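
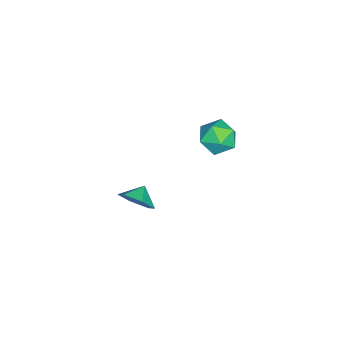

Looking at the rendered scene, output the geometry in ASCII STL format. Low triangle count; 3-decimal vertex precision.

solid 
facet normal 0.419 0.843 0.338
outer loop
vertex 2.463 4.597 3.368
vertex 2.064 4.395 4.366
vertex 3.051 4.017 4.085
endloop
endfacet
facet normal 0.800 0.566 -0.198
outer loop
vertex 2.463 4.597 3.368
vertex 3.051 4.017 4.085
vertex 3.009 3.71 3.036
endloop
endfacet
facet normal 0.375 0.518 -0.769
outer loop
vertex 2.463 4.597 3.368
vertex 3.009 3.71 3.036
vertex 1.997 3.897 2.669
endloop
endfacet
facet normal -0.269 0.764 -0.586
outer loop
vertex 2.463 4.597 3.368
vertex 1.997 3.897 2.669
vertex 1.412 4.321 3.491
endloop
endfacet
facet normal -0.242 0.965 0.099
outer loop
vertex 2.463 4.597 3.368
vertex 1.412 4.321 3.491
vertex 2.064 4.395 4.366
endloop
endfacet
facet normal 0.996 -0.094 -0.012
outer loop
vertex 3.009 3.71 3.036
vertex 3.051 4.017 4.085
vertex 2.948 2.959 3.829
endloop
endfacet
facet normal 0.379 0.353 0.856
outer loop
vertex 3.051 4.017 4.085
vertex 2.064 4.395 4.366
vertex 2.363 3.383 4.651
endloop
endfacet
facet normal -0.691 0.551 0.468
outer loop
vertex 2.064 4.395 4.366
vertex 1.412 4.321 3.491
vertex 1.351 3.57 4.284
endloop
endfacet
facet normal -0.735 0.226 -0.640
outer loop
vertex 1.412 4.321 3.491
vertex 1.997 3.897 2.669
vertex 1.309 3.263 3.235
endloop
endfacet
facet normal 0.307 -0.173 -0.936
outer loop
vertex 1.997 3.897 2.669
vertex 3.009 3.71 3.036
vertex 2.296 2.885 2.954
endloop
endfacet
facet normal 0.269 -0.764 0.586
outer loop
vertex 1.897 2.683 3.952
vertex 2.948 2.959 3.829
vertex 2.363 3.383 4.651
endloop
endfacet
facet normal -0.375 -0.518 0.769
outer loop
vertex 1.897 2.683 3.952
vertex 2.363 3.383 4.651
vertex 1.351 3.57 4.284
endloop
endfacet
facet normal -0.800 -0.566 0.198
outer loop
vertex 1.897 2.683 3.952
vertex 1.351 3.57 4.284
vertex 1.309 3.263 3.235
endloop
endfacet
facet normal -0.419 -0.843 -0.338
outer loop
vertex 1.897 2.683 3.952
vertex 1.309 3.263 3.235
vertex 2.296 2.885 2.954
endloop
endfacet
facet normal 0.242 -0.965 -0.099
outer loop
vertex 1.897 2.683 3.952
vertex 2.296 2.885 2.954
vertex 2.948 2.959 3.829
endloop
endfacet
facet normal 0.735 -0.226 0.640
outer loop
vertex 2.363 3.383 4.651
vertex 2.948 2.959 3.829
vertex 3.051 4.017 4.085
endloop
endfacet
facet normal -0.307 0.173 0.936
outer loop
vertex 1.351 3.57 4.284
vertex 2.363 3.383 4.651
vertex 2.064 4.395 4.366
endloop
endfacet
facet normal -0.996 0.094 0.012
outer loop
vertex 1.309 3.263 3.235
vertex 1.351 3.57 4.284
vertex 1.412 4.321 3.491
endloop
endfacet
facet normal -0.379 -0.353 -0.856
outer loop
vertex 2.296 2.885 2.954
vertex 1.309 3.263 3.235
vertex 1.997 3.897 2.669
endloop
endfacet
facet normal 0.691 -0.551 -0.468
outer loop
vertex 2.948 2.959 3.829
vertex 2.296 2.885 2.954
vertex 3.009 3.71 3.036
endloop
endfacet
facet normal 0.850 -0.177 -0.496
outer loop
vertex 3.126 0.039 -2.126
vertex 2.578 -0.492 -2.876
vertex 2.739 0.561 -2.976
endloop
endfacet
facet normal -0.283 0.755 0.592
outer loop
vertex 3.126 0.039 -2.126
vertex 2.739 0.561 -2.976
vertex 1.702 -0.308 -2.364
endloop
endfacet
facet normal 0.850 -0.177 -0.497
outer loop
vertex 2.739 0.561 -2.976
vertex 2.578 -0.492 -2.876
vertex 2.19 0.03 -3.726
endloop
endfacet
facet normal -0.659 0.751 -0.050
outer loop
vertex 2.739 0.561 -2.976
vertex 2.19 0.03 -3.726
vertex 1.702 -0.308 -2.364
endloop
endfacet
facet normal 0.850 -0.178 -0.497
outer loop
vertex 2.19 0.03 -3.726
vertex 2.578 -0.492 -2.876
vertex 2.029 -1.023 -3.625
endloop
endfacet
facet normal -0.944 0.115 -0.310
outer loop
vertex 2.19 0.03 -3.726
vertex 2.029 -1.023 -3.625
vertex 1.702 -0.308 -2.364
endloop
endfacet
facet normal 0.850 -0.178 -0.496
outer loop
vertex 2.029 -1.023 -3.625
vertex 2.578 -0.492 -2.876
vertex 2.416 -1.545 -2.775
endloop
endfacet
facet normal -0.853 -0.516 0.071
outer loop
vertex 2.029 -1.023 -3.625
vertex 2.416 -1.545 -2.775
vertex 1.702 -0.308 -2.364
endloop
endfacet
facet normal 0.850 -0.178 -0.496
outer loop
vertex 2.416 -1.545 -2.775
vertex 2.578 -0.492 -2.876
vertex 2.965 -1.013 -2.025
endloop
endfacet
facet normal -0.478 -0.513 0.713
outer loop
vertex 2.416 -1.545 -2.775
vertex 2.965 -1.013 -2.025
vertex 1.702 -0.308 -2.364
endloop
endfacet
facet normal 0.850 -0.178 -0.495
outer loop
vertex 2.965 -1.013 -2.025
vertex 2.578 -0.492 -2.876
vertex 3.126 0.039 -2.126
endloop
endfacet
facet normal -0.193 0.123 0.974
outer loop
vertex 2.965 -1.013 -2.025
vertex 3.126 0.039 -2.126
vertex 1.702 -0.308 -2.364
endloop
endfacet

endsolid


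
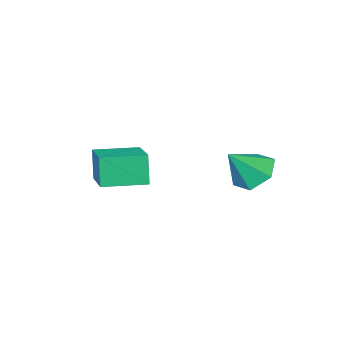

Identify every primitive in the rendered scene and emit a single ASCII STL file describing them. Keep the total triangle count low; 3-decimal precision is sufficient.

solid 
facet normal -0.863 0.505 -0.010
outer loop
vertex 1.398 -1.743 1.362
vertex 2.276 -0.234 1.874
vertex 1.578 -1.458 0.211
endloop
endfacet
facet normal -0.483 -0.830 -0.281
outer loop
vertex 2.924 -2.246 0.226
vertex 1.398 -1.743 1.362
vertex 1.578 -1.458 0.211
endloop
endfacet
facet normal -0.863 0.506 -0.010
outer loop
vertex 1.578 -1.458 0.211
vertex 2.276 -0.234 1.874
vertex 2.457 0.052 0.722
endloop
endfacet
facet normal 0.150 0.238 -0.960
outer loop
vertex 2.457 0.052 0.722
vertex 2.924 -2.246 0.226
vertex 1.578 -1.458 0.211
endloop
endfacet
facet normal -0.150 -0.238 0.960
outer loop
vertex 1.398 -1.743 1.362
vertex 3.622 -1.022 1.889
vertex 2.276 -0.234 1.874
endloop
endfacet
facet normal -0.483 -0.829 -0.282
outer loop
vertex 2.743 -2.532 1.378
vertex 1.398 -1.743 1.362
vertex 2.924 -2.246 0.226
endloop
endfacet
facet normal -0.151 -0.237 0.960
outer loop
vertex 2.743 -2.532 1.378
vertex 3.622 -1.022 1.889
vertex 1.398 -1.743 1.362
endloop
endfacet
facet normal 0.482 0.829 0.282
outer loop
vertex 2.276 -0.234 1.874
vertex 3.622 -1.022 1.889
vertex 2.457 0.052 0.722
endloop
endfacet
facet normal 0.151 0.238 -0.960
outer loop
vertex 3.802 -0.737 0.738
vertex 2.924 -2.246 0.226
vertex 2.457 0.052 0.722
endloop
endfacet
facet normal 0.483 0.829 0.281
outer loop
vertex 2.457 0.052 0.722
vertex 3.622 -1.022 1.889
vertex 3.802 -0.737 0.738
endloop
endfacet
facet normal 0.863 -0.505 0.010
outer loop
vertex 3.802 -0.737 0.738
vertex 2.743 -2.532 1.378
vertex 2.924 -2.246 0.226
endloop
endfacet
facet normal 0.863 -0.506 0.010
outer loop
vertex 3.622 -1.022 1.889
vertex 2.743 -2.532 1.378
vertex 3.802 -0.737 0.738
endloop
endfacet
facet normal -0.667 0.146 -0.731
outer loop
vertex -0.394 1.638 0.121
vertex -0.987 1.164 0.568
vertex -0.934 2.034 0.693
endloop
endfacet
facet normal 0.687 0.709 0.158
outer loop
vertex -0.394 1.638 0.121
vertex -0.934 2.034 0.693
vertex -0.033 0.956 1.612
endloop
endfacet
facet normal -0.667 0.146 -0.731
outer loop
vertex -0.934 2.034 0.693
vertex -0.987 1.164 0.568
vertex -1.526 1.56 1.139
endloop
endfacet
facet normal 0.032 0.664 0.747
outer loop
vertex -0.934 2.034 0.693
vertex -1.526 1.56 1.139
vertex -0.033 0.956 1.612
endloop
endfacet
facet normal -0.667 0.146 -0.731
outer loop
vertex -1.526 1.56 1.139
vertex -0.987 1.164 0.568
vertex -1.579 0.691 1.014
endloop
endfacet
facet normal -0.341 -0.113 0.933
outer loop
vertex -1.526 1.56 1.139
vertex -1.579 0.691 1.014
vertex -0.033 0.956 1.612
endloop
endfacet
facet normal -0.667 0.147 -0.730
outer loop
vertex -1.579 0.691 1.014
vertex -0.987 1.164 0.568
vertex -1.04 0.295 0.442
endloop
endfacet
facet normal -0.060 -0.846 0.530
outer loop
vertex -1.579 0.691 1.014
vertex -1.04 0.295 0.442
vertex -0.033 0.956 1.612
endloop
endfacet
facet normal -0.667 0.147 -0.730
outer loop
vertex -1.04 0.295 0.442
vertex -0.987 1.164 0.568
vertex -0.448 0.768 -0.004
endloop
endfacet
facet normal 0.595 -0.801 -0.060
outer loop
vertex -1.04 0.295 0.442
vertex -0.448 0.768 -0.004
vertex -0.033 0.956 1.612
endloop
endfacet
facet normal -0.667 0.146 -0.730
outer loop
vertex -0.448 0.768 -0.004
vertex -0.987 1.164 0.568
vertex -0.394 1.638 0.121
endloop
endfacet
facet normal 0.969 -0.025 -0.246
outer loop
vertex -0.448 0.768 -0.004
vertex -0.394 1.638 0.121
vertex -0.033 0.956 1.612
endloop
endfacet

endsolid


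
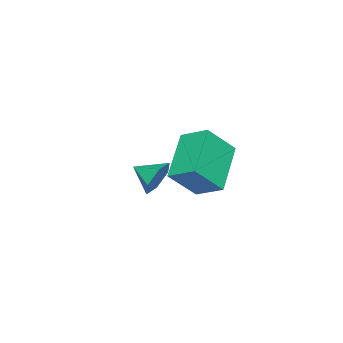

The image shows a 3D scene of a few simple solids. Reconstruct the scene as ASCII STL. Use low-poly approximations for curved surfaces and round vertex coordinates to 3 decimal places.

solid 
facet normal -0.835 -0.231 0.499
outer loop
vertex 2.968 2.212 1.401
vertex 3.008 3.3 1.972
vertex 2.101 2.849 0.245
endloop
endfacet
facet normal -0.032 -0.885 -0.464
outer loop
vertex 3.872 3.34 -0.812
vertex 2.968 2.212 1.401
vertex 2.101 2.849 0.245
endloop
endfacet
facet normal -0.835 -0.231 0.499
outer loop
vertex 2.101 2.849 0.245
vertex 3.008 3.3 1.972
vertex 2.141 3.938 0.816
endloop
endfacet
facet normal -0.549 0.404 -0.732
outer loop
vertex 2.141 3.938 0.816
vertex 3.872 3.34 -0.812
vertex 2.101 2.849 0.245
endloop
endfacet
facet normal 0.549 -0.404 0.732
outer loop
vertex 2.968 2.212 1.401
vertex 4.779 3.791 0.915
vertex 3.008 3.3 1.972
endloop
endfacet
facet normal -0.032 -0.885 -0.464
outer loop
vertex 4.739 2.702 0.344
vertex 2.968 2.212 1.401
vertex 3.872 3.34 -0.812
endloop
endfacet
facet normal 0.549 -0.404 0.732
outer loop
vertex 4.739 2.702 0.344
vertex 4.779 3.791 0.915
vertex 2.968 2.212 1.401
endloop
endfacet
facet normal 0.032 0.885 0.465
outer loop
vertex 3.008 3.3 1.972
vertex 4.779 3.791 0.915
vertex 2.141 3.938 0.816
endloop
endfacet
facet normal -0.549 0.404 -0.732
outer loop
vertex 3.912 4.428 -0.241
vertex 3.872 3.34 -0.812
vertex 2.141 3.938 0.816
endloop
endfacet
facet normal 0.032 0.885 0.464
outer loop
vertex 2.141 3.938 0.816
vertex 4.779 3.791 0.915
vertex 3.912 4.428 -0.241
endloop
endfacet
facet normal 0.835 0.231 -0.499
outer loop
vertex 3.912 4.428 -0.241
vertex 4.739 2.702 0.344
vertex 3.872 3.34 -0.812
endloop
endfacet
facet normal 0.835 0.231 -0.499
outer loop
vertex 4.779 3.791 0.915
vertex 4.739 2.702 0.344
vertex 3.912 4.428 -0.241
endloop
endfacet
facet normal -0.035 0.946 -0.321
outer loop
vertex 0.402 -0.75 -3.792
vertex -0.11 -0.545 -3.131
vertex 0.744 -0.485 -3.048
endloop
endfacet
facet normal 0.785 -0.602 -0.147
outer loop
vertex 0.402 -0.75 -3.792
vertex 0.744 -0.485 -3.048
vertex -0.07 -1.615 -2.769
endloop
endfacet
facet normal -0.035 0.946 -0.321
outer loop
vertex 0.744 -0.485 -3.048
vertex -0.11 -0.545 -3.131
vertex 0.232 -0.28 -2.388
endloop
endfacet
facet normal 0.690 -0.339 0.640
outer loop
vertex 0.744 -0.485 -3.048
vertex 0.232 -0.28 -2.388
vertex -0.07 -1.615 -2.769
endloop
endfacet
facet normal -0.035 0.946 -0.321
outer loop
vertex 0.232 -0.28 -2.388
vertex -0.11 -0.545 -3.131
vertex -0.622 -0.34 -2.471
endloop
endfacet
facet normal -0.076 -0.258 0.963
outer loop
vertex 0.232 -0.28 -2.388
vertex -0.622 -0.34 -2.471
vertex -0.07 -1.615 -2.769
endloop
endfacet
facet normal -0.035 0.946 -0.321
outer loop
vertex -0.622 -0.34 -2.471
vertex -0.11 -0.545 -3.131
vertex -0.964 -0.605 -3.215
endloop
endfacet
facet normal -0.746 -0.440 0.500
outer loop
vertex -0.622 -0.34 -2.471
vertex -0.964 -0.605 -3.215
vertex -0.07 -1.615 -2.769
endloop
endfacet
facet normal -0.035 0.946 -0.321
outer loop
vertex -0.964 -0.605 -3.215
vertex -0.11 -0.545 -3.131
vertex -0.452 -0.81 -3.875
endloop
endfacet
facet normal -0.651 -0.703 -0.287
outer loop
vertex -0.964 -0.605 -3.215
vertex -0.452 -0.81 -3.875
vertex -0.07 -1.615 -2.769
endloop
endfacet
facet normal -0.035 0.946 -0.321
outer loop
vertex -0.452 -0.81 -3.875
vertex -0.11 -0.545 -3.131
vertex 0.402 -0.75 -3.792
endloop
endfacet
facet normal 0.114 -0.784 -0.610
outer loop
vertex -0.452 -0.81 -3.875
vertex 0.402 -0.75 -3.792
vertex -0.07 -1.615 -2.769
endloop
endfacet

endsolid


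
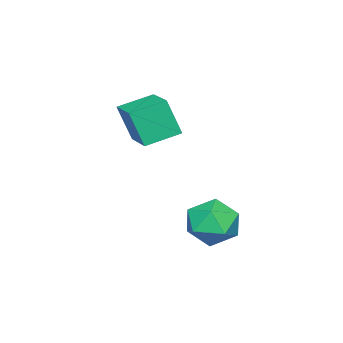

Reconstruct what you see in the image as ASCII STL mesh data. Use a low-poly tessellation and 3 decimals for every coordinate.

solid 
facet normal -0.863 -0.290 0.413
outer loop
vertex -2.991 0.827 -1.776
vertex -2.582 -0.344 -1.742
vertex -2.376 0.412 -0.781
endloop
endfacet
facet normal -0.707 0.382 0.596
outer loop
vertex -2.991 0.827 -1.776
vertex -2.376 0.412 -0.781
vertex -2.141 1.545 -1.228
endloop
endfacet
facet normal -0.644 0.765 -0.003
outer loop
vertex -2.991 0.827 -1.776
vertex -2.141 1.545 -1.228
vertex -2.201 1.489 -2.466
endloop
endfacet
facet normal -0.763 0.330 -0.557
outer loop
vertex -2.991 0.827 -1.776
vertex -2.201 1.489 -2.466
vertex -2.474 0.321 -2.784
endloop
endfacet
facet normal -0.898 -0.322 -0.299
outer loop
vertex -2.991 0.827 -1.776
vertex -2.474 0.321 -2.784
vertex -2.582 -0.344 -1.742
endloop
endfacet
facet normal -0.073 0.379 0.923
outer loop
vertex -2.141 1.545 -1.228
vertex -2.376 0.412 -0.781
vertex -1.206 0.819 -0.856
endloop
endfacet
facet normal -0.326 -0.708 0.627
outer loop
vertex -2.376 0.412 -0.781
vertex -2.582 -0.344 -1.742
vertex -1.479 -0.349 -1.174
endloop
endfacet
facet normal -0.382 -0.761 -0.525
outer loop
vertex -2.582 -0.344 -1.742
vertex -2.474 0.321 -2.784
vertex -1.539 -0.405 -2.412
endloop
endfacet
facet normal -0.163 0.294 -0.942
outer loop
vertex -2.474 0.321 -2.784
vertex -2.201 1.489 -2.466
vertex -1.304 0.728 -2.859
endloop
endfacet
facet normal 0.028 0.999 -0.047
outer loop
vertex -2.201 1.489 -2.466
vertex -2.141 1.545 -1.228
vertex -1.098 1.484 -1.898
endloop
endfacet
facet normal 0.763 -0.330 0.557
outer loop
vertex -0.689 0.313 -1.864
vertex -1.206 0.819 -0.856
vertex -1.479 -0.349 -1.174
endloop
endfacet
facet normal 0.644 -0.765 0.003
outer loop
vertex -0.689 0.313 -1.864
vertex -1.479 -0.349 -1.174
vertex -1.539 -0.405 -2.412
endloop
endfacet
facet normal 0.707 -0.382 -0.596
outer loop
vertex -0.689 0.313 -1.864
vertex -1.539 -0.405 -2.412
vertex -1.304 0.728 -2.859
endloop
endfacet
facet normal 0.863 0.290 -0.413
outer loop
vertex -0.689 0.313 -1.864
vertex -1.304 0.728 -2.859
vertex -1.098 1.484 -1.898
endloop
endfacet
facet normal 0.898 0.322 0.299
outer loop
vertex -0.689 0.313 -1.864
vertex -1.098 1.484 -1.898
vertex -1.206 0.819 -0.856
endloop
endfacet
facet normal 0.163 -0.294 0.942
outer loop
vertex -1.479 -0.349 -1.174
vertex -1.206 0.819 -0.856
vertex -2.376 0.412 -0.781
endloop
endfacet
facet normal -0.028 -0.999 0.047
outer loop
vertex -1.539 -0.405 -2.412
vertex -1.479 -0.349 -1.174
vertex -2.582 -0.344 -1.742
endloop
endfacet
facet normal 0.073 -0.379 -0.923
outer loop
vertex -1.304 0.728 -2.859
vertex -1.539 -0.405 -2.412
vertex -2.474 0.321 -2.784
endloop
endfacet
facet normal 0.326 0.708 -0.627
outer loop
vertex -1.098 1.484 -1.898
vertex -1.304 0.728 -2.859
vertex -2.201 1.489 -2.466
endloop
endfacet
facet normal 0.382 0.761 0.525
outer loop
vertex -1.206 0.819 -0.856
vertex -1.098 1.484 -1.898
vertex -2.141 1.545 -1.228
endloop
endfacet
facet normal -0.734 0.616 0.287
outer loop
vertex -4.379 -3.511 3.427
vertex -3.166 -2.224 3.764
vertex -4.544 -2.899 1.689
endloop
endfacet
facet normal -0.674 -0.715 -0.188
outer loop
vertex -3.334 -3.916 1.216
vertex -4.379 -3.511 3.427
vertex -4.544 -2.899 1.689
endloop
endfacet
facet normal -0.734 0.616 0.287
outer loop
vertex -4.544 -2.899 1.689
vertex -3.166 -2.224 3.764
vertex -3.331 -1.612 2.026
endloop
endfacet
facet normal -0.090 0.330 -0.940
outer loop
vertex -3.331 -1.612 2.026
vertex -3.334 -3.916 1.216
vertex -4.544 -2.899 1.689
endloop
endfacet
facet normal 0.090 -0.330 0.940
outer loop
vertex -4.379 -3.511 3.427
vertex -1.956 -3.241 3.291
vertex -3.166 -2.224 3.764
endloop
endfacet
facet normal -0.674 -0.715 -0.188
outer loop
vertex -3.169 -4.528 2.954
vertex -4.379 -3.511 3.427
vertex -3.334 -3.916 1.216
endloop
endfacet
facet normal 0.090 -0.330 0.940
outer loop
vertex -3.169 -4.528 2.954
vertex -1.956 -3.241 3.291
vertex -4.379 -3.511 3.427
endloop
endfacet
facet normal 0.674 0.715 0.188
outer loop
vertex -3.166 -2.224 3.764
vertex -1.956 -3.241 3.291
vertex -3.331 -1.612 2.026
endloop
endfacet
facet normal -0.090 0.330 -0.940
outer loop
vertex -2.121 -2.629 1.553
vertex -3.334 -3.916 1.216
vertex -3.331 -1.612 2.026
endloop
endfacet
facet normal 0.674 0.715 0.188
outer loop
vertex -3.331 -1.612 2.026
vertex -1.956 -3.241 3.291
vertex -2.121 -2.629 1.553
endloop
endfacet
facet normal 0.734 -0.616 -0.287
outer loop
vertex -2.121 -2.629 1.553
vertex -3.169 -4.528 2.954
vertex -3.334 -3.916 1.216
endloop
endfacet
facet normal 0.734 -0.616 -0.287
outer loop
vertex -1.956 -3.241 3.291
vertex -3.169 -4.528 2.954
vertex -2.121 -2.629 1.553
endloop
endfacet

endsolid


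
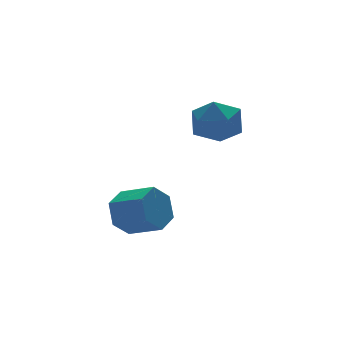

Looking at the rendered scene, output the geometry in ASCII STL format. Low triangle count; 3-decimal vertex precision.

solid 
facet normal 0.452 0.150 0.879
outer loop
vertex -0.659 -2.9 4.36
vertex -1.112 -3.414 4.681
vertex -0.452 -3.628 4.378
endloop
endfacet
facet normal 0.903 0.265 0.337
outer loop
vertex -0.659 -2.9 4.36
vertex -0.452 -3.628 4.378
vertex -0.339 -3.217 3.752
endloop
endfacet
facet normal 0.625 0.777 -0.076
outer loop
vertex -0.659 -2.9 4.36
vertex -0.339 -3.217 3.752
vertex -0.929 -2.75 3.668
endloop
endfacet
facet normal 0.003 0.978 0.211
outer loop
vertex -0.659 -2.9 4.36
vertex -0.929 -2.75 3.668
vertex -1.407 -2.872 4.242
endloop
endfacet
facet normal -0.104 0.591 0.800
outer loop
vertex -0.659 -2.9 4.36
vertex -1.407 -2.872 4.242
vertex -1.112 -3.414 4.681
endloop
endfacet
facet normal 0.942 -0.333 -0.048
outer loop
vertex -0.339 -3.217 3.752
vertex -0.452 -3.628 4.378
vertex -0.593 -3.928 3.698
endloop
endfacet
facet normal 0.212 -0.519 0.828
outer loop
vertex -0.452 -3.628 4.378
vertex -1.112 -3.414 4.681
vertex -1.071 -4.05 4.272
endloop
endfacet
facet normal -0.688 0.193 0.700
outer loop
vertex -1.112 -3.414 4.681
vertex -1.407 -2.872 4.242
vertex -1.661 -3.583 4.188
endloop
endfacet
facet normal -0.515 0.819 -0.255
outer loop
vertex -1.407 -2.872 4.242
vertex -0.929 -2.75 3.668
vertex -1.548 -3.172 3.562
endloop
endfacet
facet normal 0.492 0.493 -0.717
outer loop
vertex -0.929 -2.75 3.668
vertex -0.339 -3.217 3.752
vertex -0.888 -3.386 3.259
endloop
endfacet
facet normal -0.003 -0.978 -0.211
outer loop
vertex -1.341 -3.9 3.58
vertex -0.593 -3.928 3.698
vertex -1.071 -4.05 4.272
endloop
endfacet
facet normal -0.625 -0.777 0.076
outer loop
vertex -1.341 -3.9 3.58
vertex -1.071 -4.05 4.272
vertex -1.661 -3.583 4.188
endloop
endfacet
facet normal -0.903 -0.265 -0.337
outer loop
vertex -1.341 -3.9 3.58
vertex -1.661 -3.583 4.188
vertex -1.548 -3.172 3.562
endloop
endfacet
facet normal -0.452 -0.150 -0.879
outer loop
vertex -1.341 -3.9 3.58
vertex -1.548 -3.172 3.562
vertex -0.888 -3.386 3.259
endloop
endfacet
facet normal 0.104 -0.591 -0.800
outer loop
vertex -1.341 -3.9 3.58
vertex -0.888 -3.386 3.259
vertex -0.593 -3.928 3.698
endloop
endfacet
facet normal 0.515 -0.819 0.255
outer loop
vertex -1.071 -4.05 4.272
vertex -0.593 -3.928 3.698
vertex -0.452 -3.628 4.378
endloop
endfacet
facet normal -0.492 -0.493 0.717
outer loop
vertex -1.661 -3.583 4.188
vertex -1.071 -4.05 4.272
vertex -1.112 -3.414 4.681
endloop
endfacet
facet normal -0.942 0.333 0.048
outer loop
vertex -1.548 -3.172 3.562
vertex -1.661 -3.583 4.188
vertex -1.407 -2.872 4.242
endloop
endfacet
facet normal -0.212 0.519 -0.828
outer loop
vertex -0.888 -3.386 3.259
vertex -1.548 -3.172 3.562
vertex -0.929 -2.75 3.668
endloop
endfacet
facet normal 0.688 -0.193 -0.700
outer loop
vertex -0.593 -3.928 3.698
vertex -0.888 -3.386 3.259
vertex -0.339 -3.217 3.752
endloop
endfacet
facet normal -0.472 0.800 -0.369
outer loop
vertex -2.864 -2.831 0.653
vertex -3.351 -2.902 1.122
vertex -2.805 -2.519 1.254
endloop
endfacet
facet normal 0.877 0.386 -0.286
outer loop
vertex -2.864 -2.831 0.653
vertex -2.805 -2.519 1.254
vertex -2.382 -3.647 1.029
endloop
endfacet
facet normal 0.877 0.386 -0.286
outer loop
vertex -2.382 -3.647 1.029
vertex -2.805 -2.519 1.254
vertex -2.323 -3.335 1.63
endloop
endfacet
facet normal 0.472 -0.800 0.369
outer loop
vertex -2.382 -3.647 1.029
vertex -2.323 -3.335 1.63
vertex -2.869 -3.718 1.498
endloop
endfacet
facet normal -0.472 0.800 -0.369
outer loop
vertex -2.805 -2.519 1.254
vertex -3.351 -2.902 1.122
vertex -3.292 -2.59 1.723
endloop
endfacet
facet normal 0.514 0.590 0.623
outer loop
vertex -2.805 -2.519 1.254
vertex -3.292 -2.59 1.723
vertex -2.323 -3.335 1.63
endloop
endfacet
facet normal 0.514 0.590 0.623
outer loop
vertex -2.323 -3.335 1.63
vertex -3.292 -2.59 1.723
vertex -2.81 -3.406 2.099
endloop
endfacet
facet normal 0.472 -0.800 0.369
outer loop
vertex -2.323 -3.335 1.63
vertex -2.81 -3.406 2.099
vertex -2.869 -3.718 1.498
endloop
endfacet
facet normal -0.472 0.800 -0.369
outer loop
vertex -3.292 -2.59 1.723
vertex -3.351 -2.902 1.122
vertex -3.838 -2.973 1.591
endloop
endfacet
facet normal -0.363 0.204 0.909
outer loop
vertex -3.292 -2.59 1.723
vertex -3.838 -2.973 1.591
vertex -2.81 -3.406 2.099
endloop
endfacet
facet normal -0.363 0.204 0.909
outer loop
vertex -2.81 -3.406 2.099
vertex -3.838 -2.973 1.591
vertex -3.356 -3.789 1.967
endloop
endfacet
facet normal 0.472 -0.800 0.369
outer loop
vertex -2.81 -3.406 2.099
vertex -3.356 -3.789 1.967
vertex -2.869 -3.718 1.498
endloop
endfacet
facet normal -0.472 0.800 -0.369
outer loop
vertex -3.838 -2.973 1.591
vertex -3.351 -2.902 1.122
vertex -3.897 -3.285 0.99
endloop
endfacet
facet normal -0.877 -0.386 0.286
outer loop
vertex -3.838 -2.973 1.591
vertex -3.897 -3.285 0.99
vertex -3.356 -3.789 1.967
endloop
endfacet
facet normal -0.877 -0.386 0.286
outer loop
vertex -3.356 -3.789 1.967
vertex -3.897 -3.285 0.99
vertex -3.415 -4.101 1.366
endloop
endfacet
facet normal 0.472 -0.800 0.369
outer loop
vertex -3.356 -3.789 1.967
vertex -3.415 -4.101 1.366
vertex -2.869 -3.718 1.498
endloop
endfacet
facet normal -0.472 0.800 -0.369
outer loop
vertex -3.897 -3.285 0.99
vertex -3.351 -2.902 1.122
vertex -3.41 -3.214 0.521
endloop
endfacet
facet normal -0.514 -0.590 -0.623
outer loop
vertex -3.897 -3.285 0.99
vertex -3.41 -3.214 0.521
vertex -3.415 -4.101 1.366
endloop
endfacet
facet normal -0.514 -0.590 -0.623
outer loop
vertex -3.415 -4.101 1.366
vertex -3.41 -3.214 0.521
vertex -2.928 -4.03 0.897
endloop
endfacet
facet normal 0.472 -0.800 0.369
outer loop
vertex -3.415 -4.101 1.366
vertex -2.928 -4.03 0.897
vertex -2.869 -3.718 1.498
endloop
endfacet
facet normal -0.472 0.800 -0.369
outer loop
vertex -3.41 -3.214 0.521
vertex -3.351 -2.902 1.122
vertex -2.864 -2.831 0.653
endloop
endfacet
facet normal 0.363 -0.204 -0.909
outer loop
vertex -3.41 -3.214 0.521
vertex -2.864 -2.831 0.653
vertex -2.928 -4.03 0.897
endloop
endfacet
facet normal 0.363 -0.204 -0.909
outer loop
vertex -2.928 -4.03 0.897
vertex -2.864 -2.831 0.653
vertex -2.382 -3.647 1.029
endloop
endfacet
facet normal 0.472 -0.800 0.369
outer loop
vertex -2.928 -4.03 0.897
vertex -2.382 -3.647 1.029
vertex -2.869 -3.718 1.498
endloop
endfacet

endsolid


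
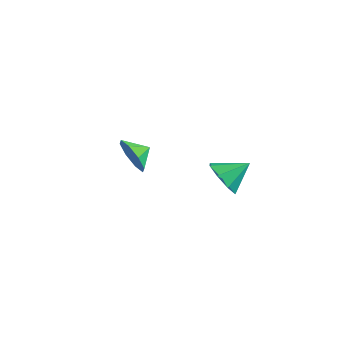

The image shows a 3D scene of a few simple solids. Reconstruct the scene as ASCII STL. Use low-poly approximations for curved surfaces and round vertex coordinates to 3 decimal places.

solid 
facet normal -0.327 -0.893 -0.310
outer loop
vertex -2.132 0.023 -5.045
vertex -2.723 -0.076 -4.135
vertex -2.901 0.334 -5.129
endloop
endfacet
facet normal 0.377 0.812 -0.446
outer loop
vertex -2.132 0.023 -5.045
vertex -2.901 0.334 -5.129
vertex -2.397 0.816 -3.825
endloop
endfacet
facet normal -0.326 -0.893 -0.310
outer loop
vertex -2.901 0.334 -5.129
vertex -2.723 -0.076 -4.135
vertex -3.567 0.404 -4.631
endloop
endfacet
facet normal -0.126 0.945 -0.301
outer loop
vertex -2.901 0.334 -5.129
vertex -3.567 0.404 -4.631
vertex -2.397 0.816 -3.825
endloop
endfacet
facet normal -0.326 -0.893 -0.310
outer loop
vertex -3.567 0.404 -4.631
vertex -2.723 -0.076 -4.135
vertex -3.738 0.193 -3.842
endloop
endfacet
facet normal -0.418 0.896 0.149
outer loop
vertex -3.567 0.404 -4.631
vertex -3.738 0.193 -3.842
vertex -2.397 0.816 -3.825
endloop
endfacet
facet normal -0.326 -0.893 -0.310
outer loop
vertex -3.738 0.193 -3.842
vertex -2.723 -0.076 -4.135
vertex -3.315 -0.176 -3.225
endloop
endfacet
facet normal -0.330 0.693 0.641
outer loop
vertex -3.738 0.193 -3.842
vertex -3.315 -0.176 -3.225
vertex -2.397 0.816 -3.825
endloop
endfacet
facet normal -0.327 -0.893 -0.311
outer loop
vertex -3.315 -0.176 -3.225
vertex -2.723 -0.076 -4.135
vertex -2.545 -0.487 -3.141
endloop
endfacet
facet normal 0.087 0.455 0.886
outer loop
vertex -3.315 -0.176 -3.225
vertex -2.545 -0.487 -3.141
vertex -2.397 0.816 -3.825
endloop
endfacet
facet normal -0.327 -0.893 -0.311
outer loop
vertex -2.545 -0.487 -3.141
vertex -2.723 -0.076 -4.135
vertex -1.88 -0.557 -3.64
endloop
endfacet
facet normal 0.590 0.322 0.741
outer loop
vertex -2.545 -0.487 -3.141
vertex -1.88 -0.557 -3.64
vertex -2.397 0.816 -3.825
endloop
endfacet
facet normal -0.327 -0.893 -0.310
outer loop
vertex -1.88 -0.557 -3.64
vertex -2.723 -0.076 -4.135
vertex -1.709 -0.346 -4.428
endloop
endfacet
facet normal 0.882 0.371 0.291
outer loop
vertex -1.88 -0.557 -3.64
vertex -1.709 -0.346 -4.428
vertex -2.397 0.816 -3.825
endloop
endfacet
facet normal -0.327 -0.893 -0.310
outer loop
vertex -1.709 -0.346 -4.428
vertex -2.723 -0.076 -4.135
vertex -2.132 0.023 -5.045
endloop
endfacet
facet normal 0.794 0.574 -0.201
outer loop
vertex -1.709 -0.346 -4.428
vertex -2.132 0.023 -5.045
vertex -2.397 0.816 -3.825
endloop
endfacet
facet normal -0.471 -0.694 -0.544
outer loop
vertex 3.464 -0.019 -3.793
vertex 3.046 -0.421 -2.918
vertex 2.757 0.316 -3.608
endloop
endfacet
facet normal 0.312 0.870 -0.383
outer loop
vertex 3.464 -0.019 -3.793
vertex 2.757 0.316 -3.608
vertex 3.754 0.621 -2.102
endloop
endfacet
facet normal -0.473 -0.694 -0.543
outer loop
vertex 2.757 0.316 -3.608
vertex 3.046 -0.421 -2.918
vertex 2.22 0.22 -3.018
endloop
endfacet
facet normal -0.226 0.973 -0.047
outer loop
vertex 2.757 0.316 -3.608
vertex 2.22 0.22 -3.018
vertex 3.754 0.621 -2.102
endloop
endfacet
facet normal -0.472 -0.694 -0.544
outer loop
vertex 2.22 0.22 -3.018
vertex 3.046 -0.421 -2.918
vertex 2.167 -0.252 -2.37
endloop
endfacet
facet normal -0.482 0.726 0.490
outer loop
vertex 2.22 0.22 -3.018
vertex 2.167 -0.252 -2.37
vertex 3.754 0.621 -2.102
endloop
endfacet
facet normal -0.472 -0.694 -0.543
outer loop
vertex 2.167 -0.252 -2.37
vertex 3.046 -0.421 -2.918
vertex 2.628 -0.822 -2.042
endloop
endfacet
facet normal -0.306 0.277 0.911
outer loop
vertex 2.167 -0.252 -2.37
vertex 2.628 -0.822 -2.042
vertex 3.754 0.621 -2.102
endloop
endfacet
facet normal -0.472 -0.694 -0.543
outer loop
vertex 2.628 -0.822 -2.042
vertex 3.046 -0.421 -2.918
vertex 3.335 -1.157 -2.228
endloop
endfacet
facet normal 0.201 -0.116 0.973
outer loop
vertex 2.628 -0.822 -2.042
vertex 3.335 -1.157 -2.228
vertex 3.754 0.621 -2.102
endloop
endfacet
facet normal -0.472 -0.695 -0.543
outer loop
vertex 3.335 -1.157 -2.228
vertex 3.046 -0.421 -2.918
vertex 3.872 -1.061 -2.817
endloop
endfacet
facet normal 0.739 -0.219 0.638
outer loop
vertex 3.335 -1.157 -2.228
vertex 3.872 -1.061 -2.817
vertex 3.754 0.621 -2.102
endloop
endfacet
facet normal -0.471 -0.694 -0.544
outer loop
vertex 3.872 -1.061 -2.817
vertex 3.046 -0.421 -2.918
vertex 3.926 -0.589 -3.466
endloop
endfacet
facet normal 0.994 0.026 0.102
outer loop
vertex 3.872 -1.061 -2.817
vertex 3.926 -0.589 -3.466
vertex 3.754 0.621 -2.102
endloop
endfacet
facet normal -0.471 -0.694 -0.544
outer loop
vertex 3.926 -0.589 -3.466
vertex 3.046 -0.421 -2.918
vertex 3.464 -0.019 -3.793
endloop
endfacet
facet normal 0.817 0.478 -0.321
outer loop
vertex 3.926 -0.589 -3.466
vertex 3.464 -0.019 -3.793
vertex 3.754 0.621 -2.102
endloop
endfacet

endsolid


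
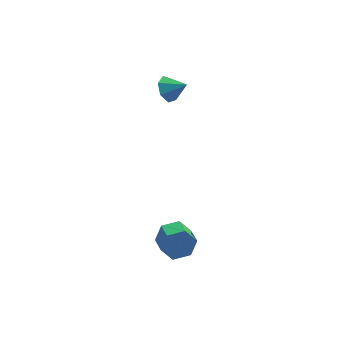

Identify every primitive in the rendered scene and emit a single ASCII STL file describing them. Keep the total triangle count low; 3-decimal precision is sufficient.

solid 
facet normal -0.789 0.242 -0.565
outer loop
vertex 0.727 2.605 2.667
vertex 0.34 2.817 3.298
vertex 0.795 3.245 2.846
endloop
endfacet
facet normal 0.928 0.006 -0.373
outer loop
vertex 0.727 2.605 2.667
vertex 0.795 3.245 2.846
vertex 1.24 2.543 3.942
endloop
endfacet
facet normal -0.789 0.242 -0.565
outer loop
vertex 0.795 3.245 2.846
vertex 0.34 2.817 3.298
vertex 0.52 3.563 3.366
endloop
endfacet
facet normal 0.800 0.597 0.058
outer loop
vertex 0.795 3.245 2.846
vertex 0.52 3.563 3.366
vertex 1.24 2.543 3.942
endloop
endfacet
facet normal -0.789 0.242 -0.565
outer loop
vertex 0.52 3.563 3.366
vertex 0.34 2.817 3.298
vertex 0.11 3.32 3.834
endloop
endfacet
facet normal 0.379 0.643 0.666
outer loop
vertex 0.52 3.563 3.366
vertex 0.11 3.32 3.834
vertex 1.24 2.543 3.942
endloop
endfacet
facet normal -0.788 0.242 -0.566
outer loop
vertex 0.11 3.32 3.834
vertex 0.34 2.817 3.298
vertex -0.127 2.698 3.898
endloop
endfacet
facet normal -0.020 0.110 0.994
outer loop
vertex 0.11 3.32 3.834
vertex -0.127 2.698 3.898
vertex 1.24 2.543 3.942
endloop
endfacet
facet normal -0.789 0.240 -0.566
outer loop
vertex -0.127 2.698 3.898
vertex 0.34 2.817 3.298
vertex -0.011 2.166 3.511
endloop
endfacet
facet normal -0.094 -0.599 0.795
outer loop
vertex -0.127 2.698 3.898
vertex -0.011 2.166 3.511
vertex 1.24 2.543 3.942
endloop
endfacet
facet normal -0.789 0.241 -0.565
outer loop
vertex -0.011 2.166 3.511
vertex 0.34 2.817 3.298
vertex 0.369 2.125 2.963
endloop
endfacet
facet normal 0.212 -0.953 0.218
outer loop
vertex -0.011 2.166 3.511
vertex 0.369 2.125 2.963
vertex 1.24 2.543 3.942
endloop
endfacet
facet normal -0.789 0.240 -0.565
outer loop
vertex 0.369 2.125 2.963
vertex 0.34 2.817 3.298
vertex 0.727 2.605 2.667
endloop
endfacet
facet normal 0.666 -0.682 -0.301
outer loop
vertex 0.369 2.125 2.963
vertex 0.727 2.605 2.667
vertex 1.24 2.543 3.942
endloop
endfacet
facet normal -0.248 0.908 -0.339
outer loop
vertex 0.885 -1.758 -2.467
vertex 0.594 -2.121 -3.226
vertex 0.037 -2.017 -2.54
endloop
endfacet
facet normal -0.173 0.302 0.938
outer loop
vertex 0.885 -1.758 -2.467
vertex 0.037 -2.017 -2.54
vertex 1.158 -2.757 -2.095
endloop
endfacet
facet normal -0.173 0.302 0.938
outer loop
vertex 1.158 -2.757 -2.095
vertex 0.037 -2.017 -2.54
vertex 0.309 -3.016 -2.168
endloop
endfacet
facet normal 0.248 -0.908 0.338
outer loop
vertex 1.158 -2.757 -2.095
vertex 0.309 -3.016 -2.168
vertex 0.866 -3.119 -2.854
endloop
endfacet
facet normal -0.247 0.908 -0.338
outer loop
vertex 0.037 -2.017 -2.54
vertex 0.594 -2.121 -3.226
vertex -0.255 -2.379 -3.298
endloop
endfacet
facet normal -0.912 -0.100 0.399
outer loop
vertex 0.037 -2.017 -2.54
vertex -0.255 -2.379 -3.298
vertex 0.309 -3.016 -2.168
endloop
endfacet
facet normal -0.912 -0.101 0.398
outer loop
vertex 0.309 -3.016 -2.168
vertex -0.255 -2.379 -3.298
vertex 0.018 -3.378 -2.926
endloop
endfacet
facet normal 0.249 -0.908 0.338
outer loop
vertex 0.309 -3.016 -2.168
vertex 0.018 -3.378 -2.926
vertex 0.866 -3.119 -2.854
endloop
endfacet
facet normal -0.247 0.908 -0.338
outer loop
vertex -0.255 -2.379 -3.298
vertex 0.594 -2.121 -3.226
vertex 0.302 -2.483 -3.985
endloop
endfacet
facet normal -0.740 -0.403 -0.539
outer loop
vertex -0.255 -2.379 -3.298
vertex 0.302 -2.483 -3.985
vertex 0.018 -3.378 -2.926
endloop
endfacet
facet normal -0.740 -0.403 -0.539
outer loop
vertex 0.018 -3.378 -2.926
vertex 0.302 -2.483 -3.985
vertex 0.575 -3.482 -3.613
endloop
endfacet
facet normal 0.248 -0.907 0.339
outer loop
vertex 0.018 -3.378 -2.926
vertex 0.575 -3.482 -3.613
vertex 0.866 -3.119 -2.854
endloop
endfacet
facet normal -0.248 0.908 -0.338
outer loop
vertex 0.302 -2.483 -3.985
vertex 0.594 -2.121 -3.226
vertex 1.151 -2.224 -3.912
endloop
endfacet
facet normal 0.173 -0.302 -0.938
outer loop
vertex 0.302 -2.483 -3.985
vertex 1.151 -2.224 -3.912
vertex 0.575 -3.482 -3.613
endloop
endfacet
facet normal 0.173 -0.302 -0.937
outer loop
vertex 0.575 -3.482 -3.613
vertex 1.151 -2.224 -3.912
vertex 1.423 -3.223 -3.54
endloop
endfacet
facet normal 0.248 -0.908 0.339
outer loop
vertex 0.575 -3.482 -3.613
vertex 1.423 -3.223 -3.54
vertex 0.866 -3.119 -2.854
endloop
endfacet
facet normal -0.249 0.908 -0.338
outer loop
vertex 1.151 -2.224 -3.912
vertex 0.594 -2.121 -3.226
vertex 1.442 -1.862 -3.154
endloop
endfacet
facet normal 0.912 0.100 -0.398
outer loop
vertex 1.151 -2.224 -3.912
vertex 1.442 -1.862 -3.154
vertex 1.423 -3.223 -3.54
endloop
endfacet
facet normal 0.911 0.100 -0.399
outer loop
vertex 1.423 -3.223 -3.54
vertex 1.442 -1.862 -3.154
vertex 1.715 -2.861 -2.782
endloop
endfacet
facet normal 0.247 -0.908 0.338
outer loop
vertex 1.423 -3.223 -3.54
vertex 1.715 -2.861 -2.782
vertex 0.866 -3.119 -2.854
endloop
endfacet
facet normal -0.248 0.907 -0.339
outer loop
vertex 1.442 -1.862 -3.154
vertex 0.594 -2.121 -3.226
vertex 0.885 -1.758 -2.467
endloop
endfacet
facet normal 0.740 0.403 0.539
outer loop
vertex 1.442 -1.862 -3.154
vertex 0.885 -1.758 -2.467
vertex 1.715 -2.861 -2.782
endloop
endfacet
facet normal 0.740 0.403 0.539
outer loop
vertex 1.715 -2.861 -2.782
vertex 0.885 -1.758 -2.467
vertex 1.158 -2.757 -2.095
endloop
endfacet
facet normal 0.247 -0.908 0.338
outer loop
vertex 1.715 -2.861 -2.782
vertex 1.158 -2.757 -2.095
vertex 0.866 -3.119 -2.854
endloop
endfacet

endsolid


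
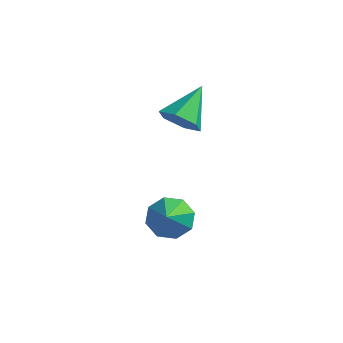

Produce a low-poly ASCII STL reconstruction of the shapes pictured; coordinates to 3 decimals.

solid 
facet normal -0.083 -0.833 -0.548
outer loop
vertex -2.522 0.2 3.676
vertex -3.105 0.396 3.466
vertex -2.569 0.56 3.136
endloop
endfacet
facet normal 0.948 0.298 0.116
outer loop
vertex -2.522 0.2 3.676
vertex -2.569 0.56 3.136
vertex -2.995 1.504 4.194
endloop
endfacet
facet normal -0.083 -0.833 -0.548
outer loop
vertex -2.569 0.56 3.136
vertex -3.105 0.396 3.466
vertex -3.152 0.756 2.926
endloop
endfacet
facet normal 0.432 0.752 -0.497
outer loop
vertex -2.569 0.56 3.136
vertex -3.152 0.756 2.926
vertex -2.995 1.504 4.194
endloop
endfacet
facet normal -0.083 -0.833 -0.548
outer loop
vertex -3.152 0.756 2.926
vertex -3.105 0.396 3.466
vertex -3.688 0.592 3.256
endloop
endfacet
facet normal -0.484 0.779 -0.399
outer loop
vertex -3.152 0.756 2.926
vertex -3.688 0.592 3.256
vertex -2.995 1.504 4.194
endloop
endfacet
facet normal -0.083 -0.833 -0.547
outer loop
vertex -3.688 0.592 3.256
vertex -3.105 0.396 3.466
vertex -3.641 0.233 3.796
endloop
endfacet
facet normal -0.883 0.352 0.311
outer loop
vertex -3.688 0.592 3.256
vertex -3.641 0.233 3.796
vertex -2.995 1.504 4.194
endloop
endfacet
facet normal -0.083 -0.833 -0.547
outer loop
vertex -3.641 0.233 3.796
vertex -3.105 0.396 3.466
vertex -3.058 0.037 4.006
endloop
endfacet
facet normal -0.367 -0.103 0.924
outer loop
vertex -3.641 0.233 3.796
vertex -3.058 0.037 4.006
vertex -2.995 1.504 4.194
endloop
endfacet
facet normal -0.083 -0.833 -0.547
outer loop
vertex -3.058 0.037 4.006
vertex -3.105 0.396 3.466
vertex -2.522 0.2 3.676
endloop
endfacet
facet normal 0.548 -0.129 0.826
outer loop
vertex -3.058 0.037 4.006
vertex -2.522 0.2 3.676
vertex -2.995 1.504 4.194
endloop
endfacet
facet normal -0.281 0.680 -0.677
outer loop
vertex -2.264 -0.531 -0.018
vertex -2.902 -0.562 0.216
vertex -2.354 -0.188 0.364
endloop
endfacet
facet normal 0.981 0.049 0.188
outer loop
vertex -2.264 -0.531 -0.018
vertex -2.354 -0.188 0.364
vertex -2.458 -1.638 1.284
endloop
endfacet
facet normal -0.282 0.681 -0.676
outer loop
vertex -2.354 -0.188 0.364
vertex -2.902 -0.562 0.216
vertex -2.764 -0.065 0.659
endloop
endfacet
facet normal 0.612 0.392 0.687
outer loop
vertex -2.354 -0.188 0.364
vertex -2.764 -0.065 0.659
vertex -2.458 -1.638 1.284
endloop
endfacet
facet normal -0.282 0.681 -0.676
outer loop
vertex -2.764 -0.065 0.659
vertex -2.902 -0.562 0.216
vertex -3.256 -0.233 0.695
endloop
endfacet
facet normal -0.055 0.360 0.932
outer loop
vertex -2.764 -0.065 0.659
vertex -3.256 -0.233 0.695
vertex -2.458 -1.638 1.284
endloop
endfacet
facet normal -0.281 0.682 -0.676
outer loop
vertex -3.256 -0.233 0.695
vertex -2.902 -0.562 0.216
vertex -3.54 -0.593 0.45
endloop
endfacet
facet normal -0.629 -0.032 0.776
outer loop
vertex -3.256 -0.233 0.695
vertex -3.54 -0.593 0.45
vertex -2.458 -1.638 1.284
endloop
endfacet
facet normal -0.281 0.681 -0.677
outer loop
vertex -3.54 -0.593 0.45
vertex -2.902 -0.562 0.216
vertex -3.451 -0.936 0.068
endloop
endfacet
facet normal -0.774 -0.550 0.314
outer loop
vertex -3.54 -0.593 0.45
vertex -3.451 -0.936 0.068
vertex -2.458 -1.638 1.284
endloop
endfacet
facet normal -0.282 0.681 -0.676
outer loop
vertex -3.451 -0.936 0.068
vertex -2.902 -0.562 0.216
vertex -3.04 -1.059 -0.227
endloop
endfacet
facet normal -0.403 -0.896 -0.188
outer loop
vertex -3.451 -0.936 0.068
vertex -3.04 -1.059 -0.227
vertex -2.458 -1.638 1.284
endloop
endfacet
facet normal -0.282 0.681 -0.676
outer loop
vertex -3.04 -1.059 -0.227
vertex -2.902 -0.562 0.216
vertex -2.549 -0.891 -0.263
endloop
endfacet
facet normal 0.263 -0.863 -0.432
outer loop
vertex -3.04 -1.059 -0.227
vertex -2.549 -0.891 -0.263
vertex -2.458 -1.638 1.284
endloop
endfacet
facet normal -0.281 0.682 -0.675
outer loop
vertex -2.549 -0.891 -0.263
vertex -2.902 -0.562 0.216
vertex -2.264 -0.531 -0.018
endloop
endfacet
facet normal 0.836 -0.473 -0.278
outer loop
vertex -2.549 -0.891 -0.263
vertex -2.264 -0.531 -0.018
vertex -2.458 -1.638 1.284
endloop
endfacet

endsolid


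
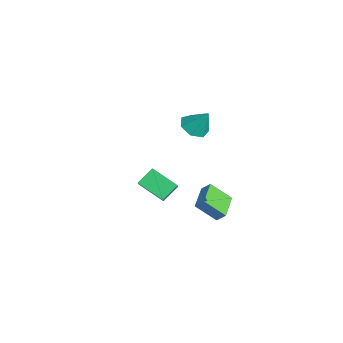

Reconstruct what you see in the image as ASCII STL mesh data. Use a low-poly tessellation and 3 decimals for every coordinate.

solid 
facet normal -0.899 0.409 0.157
outer loop
vertex 1.6 0.442 -0.479
vertex 1.914 0.908 0.104
vertex 1.953 1.667 -1.649
endloop
endfacet
facet normal -0.388 -0.576 -0.720
outer loop
vertex 3.526 0.952 -1.924
vertex 1.6 0.442 -0.479
vertex 1.953 1.667 -1.649
endloop
endfacet
facet normal -0.899 0.408 0.157
outer loop
vertex 1.953 1.667 -1.649
vertex 1.914 0.908 0.104
vertex 2.267 2.134 -1.065
endloop
endfacet
facet normal 0.204 0.708 -0.676
outer loop
vertex 2.267 2.134 -1.065
vertex 3.526 0.952 -1.924
vertex 1.953 1.667 -1.649
endloop
endfacet
facet normal -0.204 -0.708 0.676
outer loop
vertex 1.6 0.442 -0.479
vertex 3.487 0.193 -0.171
vertex 1.914 0.908 0.104
endloop
endfacet
facet normal -0.388 -0.575 -0.720
outer loop
vertex 3.173 -0.274 -0.755
vertex 1.6 0.442 -0.479
vertex 3.526 0.952 -1.924
endloop
endfacet
facet normal -0.204 -0.708 0.676
outer loop
vertex 3.173 -0.274 -0.755
vertex 3.487 0.193 -0.171
vertex 1.6 0.442 -0.479
endloop
endfacet
facet normal 0.387 0.575 0.720
outer loop
vertex 1.914 0.908 0.104
vertex 3.487 0.193 -0.171
vertex 2.267 2.134 -1.065
endloop
endfacet
facet normal 0.204 0.708 -0.676
outer loop
vertex 3.84 1.418 -1.341
vertex 3.526 0.952 -1.924
vertex 2.267 2.134 -1.065
endloop
endfacet
facet normal 0.388 0.576 0.720
outer loop
vertex 2.267 2.134 -1.065
vertex 3.487 0.193 -0.171
vertex 3.84 1.418 -1.341
endloop
endfacet
facet normal 0.899 -0.409 -0.157
outer loop
vertex 3.84 1.418 -1.341
vertex 3.173 -0.274 -0.755
vertex 3.526 0.952 -1.924
endloop
endfacet
facet normal 0.899 -0.409 -0.157
outer loop
vertex 3.487 0.193 -0.171
vertex 3.173 -0.274 -0.755
vertex 3.84 1.418 -1.341
endloop
endfacet
facet normal -0.337 -0.423 -0.841
outer loop
vertex -2.734 0.658 1.2
vertex -3.647 1.087 1.35
vertex -2.846 1.46 0.841
endloop
endfacet
facet normal 0.983 0.169 0.071
outer loop
vertex -2.734 0.658 1.2
vertex -2.846 1.46 0.841
vertex -3.053 1.833 2.83
endloop
endfacet
facet normal -0.337 -0.424 -0.841
outer loop
vertex -2.846 1.46 0.841
vertex -3.647 1.087 1.35
vertex -3.561 1.98 0.865
endloop
endfacet
facet normal 0.584 0.807 -0.091
outer loop
vertex -2.846 1.46 0.841
vertex -3.561 1.98 0.865
vertex -3.053 1.833 2.83
endloop
endfacet
facet normal -0.338 -0.424 -0.840
outer loop
vertex -3.561 1.98 0.865
vertex -3.647 1.087 1.35
vertex -4.341 1.829 1.255
endloop
endfacet
facet normal -0.136 0.985 0.109
outer loop
vertex -3.561 1.98 0.865
vertex -4.341 1.829 1.255
vertex -3.053 1.833 2.83
endloop
endfacet
facet normal -0.337 -0.423 -0.841
outer loop
vertex -4.341 1.829 1.255
vertex -3.647 1.087 1.35
vertex -4.598 1.118 1.716
endloop
endfacet
facet normal -0.638 0.568 0.520
outer loop
vertex -4.341 1.829 1.255
vertex -4.598 1.118 1.716
vertex -3.053 1.833 2.83
endloop
endfacet
facet normal -0.337 -0.424 -0.840
outer loop
vertex -4.598 1.118 1.716
vertex -3.647 1.087 1.35
vertex -4.139 0.385 1.902
endloop
endfacet
facet normal -0.541 -0.127 0.832
outer loop
vertex -4.598 1.118 1.716
vertex -4.139 0.385 1.902
vertex -3.053 1.833 2.83
endloop
endfacet
facet normal -0.338 -0.424 -0.840
outer loop
vertex -4.139 0.385 1.902
vertex -3.647 1.087 1.35
vertex -3.31 0.18 1.672
endloop
endfacet
facet normal 0.081 -0.580 0.810
outer loop
vertex -4.139 0.385 1.902
vertex -3.31 0.18 1.672
vertex -3.053 1.833 2.83
endloop
endfacet
facet normal -0.337 -0.424 -0.841
outer loop
vertex -3.31 0.18 1.672
vertex -3.647 1.087 1.35
vertex -2.734 0.658 1.2
endloop
endfacet
facet normal 0.759 -0.449 0.472
outer loop
vertex -3.31 0.18 1.672
vertex -2.734 0.658 1.2
vertex -3.053 1.833 2.83
endloop
endfacet
facet normal -0.748 0.158 -0.644
outer loop
vertex 2.535 -2.592 2.307
vertex 3.561 -1.347 1.422
vertex 3.003 -3.527 1.534
endloop
endfacet
facet normal -0.558 -0.677 0.481
outer loop
vertex 4.259 -3.793 2.618
vertex 2.535 -2.592 2.307
vertex 3.003 -3.527 1.534
endloop
endfacet
facet normal -0.747 0.158 -0.645
outer loop
vertex 3.003 -3.527 1.534
vertex 3.561 -1.347 1.422
vertex 4.03 -2.282 0.65
endloop
endfacet
facet normal 0.360 -0.719 -0.594
outer loop
vertex 4.03 -2.282 0.65
vertex 4.259 -3.793 2.618
vertex 3.003 -3.527 1.534
endloop
endfacet
facet normal -0.360 0.719 0.594
outer loop
vertex 2.535 -2.592 2.307
vertex 4.817 -1.613 2.506
vertex 3.561 -1.347 1.422
endloop
endfacet
facet normal -0.558 -0.677 0.480
outer loop
vertex 3.79 -2.858 3.39
vertex 2.535 -2.592 2.307
vertex 4.259 -3.793 2.618
endloop
endfacet
facet normal -0.360 0.719 0.594
outer loop
vertex 3.79 -2.858 3.39
vertex 4.817 -1.613 2.506
vertex 2.535 -2.592 2.307
endloop
endfacet
facet normal 0.558 0.677 -0.480
outer loop
vertex 3.561 -1.347 1.422
vertex 4.817 -1.613 2.506
vertex 4.03 -2.282 0.65
endloop
endfacet
facet normal 0.360 -0.719 -0.594
outer loop
vertex 5.285 -2.548 1.733
vertex 4.259 -3.793 2.618
vertex 4.03 -2.282 0.65
endloop
endfacet
facet normal 0.558 0.677 -0.480
outer loop
vertex 4.03 -2.282 0.65
vertex 4.817 -1.613 2.506
vertex 5.285 -2.548 1.733
endloop
endfacet
facet normal 0.748 -0.158 0.645
outer loop
vertex 5.285 -2.548 1.733
vertex 3.79 -2.858 3.39
vertex 4.259 -3.793 2.618
endloop
endfacet
facet normal 0.748 -0.159 0.645
outer loop
vertex 4.817 -1.613 2.506
vertex 3.79 -2.858 3.39
vertex 5.285 -2.548 1.733
endloop
endfacet

endsolid


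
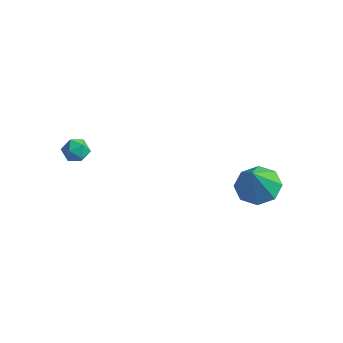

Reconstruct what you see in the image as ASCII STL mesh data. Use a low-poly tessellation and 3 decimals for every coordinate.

solid 
facet normal -0.055 0.426 -0.903
outer loop
vertex 2.948 3.861 -3.708
vertex 1.981 3.406 -3.864
vertex 2.327 4.338 -3.445
endloop
endfacet
facet normal 0.599 0.395 0.697
outer loop
vertex 2.948 3.861 -3.708
vertex 2.327 4.338 -3.445
vertex 2.079 2.654 -2.276
endloop
endfacet
facet normal -0.055 0.426 -0.903
outer loop
vertex 2.327 4.338 -3.445
vertex 1.981 3.406 -3.864
vertex 1.504 4.27 -3.427
endloop
endfacet
facet normal -0.029 0.573 0.819
outer loop
vertex 2.327 4.338 -3.445
vertex 1.504 4.27 -3.427
vertex 2.079 2.654 -2.276
endloop
endfacet
facet normal -0.055 0.426 -0.903
outer loop
vertex 1.504 4.27 -3.427
vertex 1.981 3.406 -3.864
vertex 0.96 3.695 -3.665
endloop
endfacet
facet normal -0.626 0.293 0.723
outer loop
vertex 1.504 4.27 -3.427
vertex 0.96 3.695 -3.665
vertex 2.079 2.654 -2.276
endloop
endfacet
facet normal -0.055 0.426 -0.903
outer loop
vertex 0.96 3.695 -3.665
vertex 1.981 3.406 -3.864
vertex 1.015 2.95 -4.02
endloop
endfacet
facet normal -0.839 -0.283 0.464
outer loop
vertex 0.96 3.695 -3.665
vertex 1.015 2.95 -4.02
vertex 2.079 2.654 -2.276
endloop
endfacet
facet normal -0.056 0.427 -0.903
outer loop
vertex 1.015 2.95 -4.02
vertex 1.981 3.406 -3.864
vertex 1.635 2.473 -4.284
endloop
endfacet
facet normal -0.545 -0.816 0.194
outer loop
vertex 1.015 2.95 -4.02
vertex 1.635 2.473 -4.284
vertex 2.079 2.654 -2.276
endloop
endfacet
facet normal -0.055 0.427 -0.903
outer loop
vertex 1.635 2.473 -4.284
vertex 1.981 3.406 -3.864
vertex 2.459 2.541 -4.302
endloop
endfacet
facet normal 0.084 -0.994 0.071
outer loop
vertex 1.635 2.473 -4.284
vertex 2.459 2.541 -4.302
vertex 2.079 2.654 -2.276
endloop
endfacet
facet normal -0.056 0.426 -0.903
outer loop
vertex 2.459 2.541 -4.302
vertex 1.981 3.406 -3.864
vertex 3.003 3.116 -4.064
endloop
endfacet
facet normal 0.681 -0.713 0.167
outer loop
vertex 2.459 2.541 -4.302
vertex 3.003 3.116 -4.064
vertex 2.079 2.654 -2.276
endloop
endfacet
facet normal -0.055 0.427 -0.902
outer loop
vertex 3.003 3.116 -4.064
vertex 1.981 3.406 -3.864
vertex 2.948 3.861 -3.708
endloop
endfacet
facet normal 0.894 -0.138 0.426
outer loop
vertex 3.003 3.116 -4.064
vertex 2.948 3.861 -3.708
vertex 2.079 2.654 -2.276
endloop
endfacet
facet normal -0.371 0.928 -0.032
outer loop
vertex -3.679 -1.769 0.044
vertex -4.179 -1.955 0.436
vertex -3.619 -1.722 0.702
endloop
endfacet
facet normal 0.339 0.936 -0.098
outer loop
vertex -3.679 -1.769 0.044
vertex -3.619 -1.722 0.702
vertex -3.112 -1.944 0.338
endloop
endfacet
facet normal 0.513 0.541 -0.667
outer loop
vertex -3.679 -1.769 0.044
vertex -3.112 -1.944 0.338
vertex -3.358 -2.315 -0.152
endloop
endfacet
facet normal -0.089 0.290 -0.953
outer loop
vertex -3.679 -1.769 0.044
vertex -3.358 -2.315 -0.152
vertex -4.018 -2.321 -0.092
endloop
endfacet
facet normal -0.637 0.529 -0.561
outer loop
vertex -3.679 -1.769 0.044
vertex -4.018 -2.321 -0.092
vertex -4.179 -1.955 0.436
endloop
endfacet
facet normal 0.618 0.622 0.481
outer loop
vertex -3.112 -1.944 0.338
vertex -3.619 -1.722 0.702
vertex -3.262 -2.239 0.912
endloop
endfacet
facet normal -0.532 0.611 0.586
outer loop
vertex -3.619 -1.722 0.702
vertex -4.179 -1.955 0.436
vertex -3.922 -2.245 0.972
endloop
endfacet
facet normal -0.962 -0.035 -0.269
outer loop
vertex -4.179 -1.955 0.436
vertex -4.018 -2.321 -0.092
vertex -4.168 -2.616 0.482
endloop
endfacet
facet normal -0.078 -0.421 -0.904
outer loop
vertex -4.018 -2.321 -0.092
vertex -3.358 -2.315 -0.152
vertex -3.661 -2.838 0.118
endloop
endfacet
facet normal 0.898 -0.016 -0.439
outer loop
vertex -3.358 -2.315 -0.152
vertex -3.112 -1.944 0.338
vertex -3.101 -2.605 0.384
endloop
endfacet
facet normal 0.089 -0.290 0.953
outer loop
vertex -3.601 -2.791 0.776
vertex -3.262 -2.239 0.912
vertex -3.922 -2.245 0.972
endloop
endfacet
facet normal -0.513 -0.541 0.667
outer loop
vertex -3.601 -2.791 0.776
vertex -3.922 -2.245 0.972
vertex -4.168 -2.616 0.482
endloop
endfacet
facet normal -0.339 -0.936 0.098
outer loop
vertex -3.601 -2.791 0.776
vertex -4.168 -2.616 0.482
vertex -3.661 -2.838 0.118
endloop
endfacet
facet normal 0.371 -0.928 0.032
outer loop
vertex -3.601 -2.791 0.776
vertex -3.661 -2.838 0.118
vertex -3.101 -2.605 0.384
endloop
endfacet
facet normal 0.637 -0.529 0.561
outer loop
vertex -3.601 -2.791 0.776
vertex -3.101 -2.605 0.384
vertex -3.262 -2.239 0.912
endloop
endfacet
facet normal 0.078 0.421 0.904
outer loop
vertex -3.922 -2.245 0.972
vertex -3.262 -2.239 0.912
vertex -3.619 -1.722 0.702
endloop
endfacet
facet normal -0.898 0.016 0.439
outer loop
vertex -4.168 -2.616 0.482
vertex -3.922 -2.245 0.972
vertex -4.179 -1.955 0.436
endloop
endfacet
facet normal -0.618 -0.622 -0.481
outer loop
vertex -3.661 -2.838 0.118
vertex -4.168 -2.616 0.482
vertex -4.018 -2.321 -0.092
endloop
endfacet
facet normal 0.532 -0.611 -0.586
outer loop
vertex -3.101 -2.605 0.384
vertex -3.661 -2.838 0.118
vertex -3.358 -2.315 -0.152
endloop
endfacet
facet normal 0.962 0.035 0.269
outer loop
vertex -3.262 -2.239 0.912
vertex -3.101 -2.605 0.384
vertex -3.112 -1.944 0.338
endloop
endfacet

endsolid


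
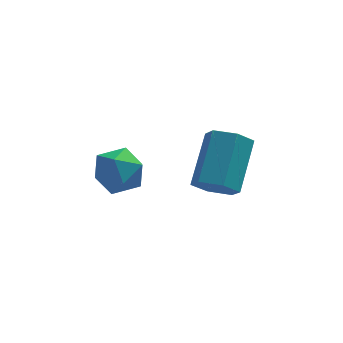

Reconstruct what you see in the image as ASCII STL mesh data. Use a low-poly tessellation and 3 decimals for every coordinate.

solid 
facet normal -0.309 -0.731 -0.608
outer loop
vertex 2.878 1.9 -2.183
vertex 2.42 1.726 -1.741
vertex 2.277 2.172 -2.205
endloop
endfacet
facet normal 0.275 0.543 -0.793
outer loop
vertex 2.878 1.9 -2.183
vertex 2.277 2.172 -2.205
vertex 3.397 3.129 -1.162
endloop
endfacet
facet normal 0.274 0.544 -0.793
outer loop
vertex 3.397 3.129 -1.162
vertex 2.277 2.172 -2.205
vertex 2.796 3.401 -1.183
endloop
endfacet
facet normal 0.310 0.731 0.608
outer loop
vertex 3.397 3.129 -1.162
vertex 2.796 3.401 -1.183
vertex 2.94 2.954 -0.719
endloop
endfacet
facet normal -0.310 -0.731 -0.608
outer loop
vertex 2.277 2.172 -2.205
vertex 2.42 1.726 -1.741
vertex 1.819 1.998 -1.762
endloop
endfacet
facet normal -0.651 0.629 -0.426
outer loop
vertex 2.277 2.172 -2.205
vertex 1.819 1.998 -1.762
vertex 2.796 3.401 -1.183
endloop
endfacet
facet normal -0.651 0.629 -0.425
outer loop
vertex 2.796 3.401 -1.183
vertex 1.819 1.998 -1.762
vertex 2.339 3.226 -0.741
endloop
endfacet
facet normal 0.309 0.731 0.609
outer loop
vertex 2.796 3.401 -1.183
vertex 2.339 3.226 -0.741
vertex 2.94 2.954 -0.719
endloop
endfacet
facet normal -0.310 -0.731 -0.608
outer loop
vertex 1.819 1.998 -1.762
vertex 2.42 1.726 -1.741
vertex 1.963 1.551 -1.298
endloop
endfacet
facet normal -0.925 0.085 0.369
outer loop
vertex 1.819 1.998 -1.762
vertex 1.963 1.551 -1.298
vertex 2.339 3.226 -0.741
endloop
endfacet
facet normal -0.926 0.086 0.368
outer loop
vertex 2.339 3.226 -0.741
vertex 1.963 1.551 -1.298
vertex 2.482 2.78 -0.277
endloop
endfacet
facet normal 0.309 0.731 0.608
outer loop
vertex 2.339 3.226 -0.741
vertex 2.482 2.78 -0.277
vertex 2.94 2.954 -0.719
endloop
endfacet
facet normal -0.310 -0.731 -0.608
outer loop
vertex 1.963 1.551 -1.298
vertex 2.42 1.726 -1.741
vertex 2.564 1.279 -1.277
endloop
endfacet
facet normal -0.274 -0.544 0.793
outer loop
vertex 1.963 1.551 -1.298
vertex 2.564 1.279 -1.277
vertex 2.482 2.78 -0.277
endloop
endfacet
facet normal -0.275 -0.543 0.793
outer loop
vertex 2.482 2.78 -0.277
vertex 2.564 1.279 -1.277
vertex 3.083 2.508 -0.255
endloop
endfacet
facet normal 0.309 0.731 0.608
outer loop
vertex 2.482 2.78 -0.277
vertex 3.083 2.508 -0.255
vertex 2.94 2.954 -0.719
endloop
endfacet
facet normal -0.309 -0.731 -0.609
outer loop
vertex 2.564 1.279 -1.277
vertex 2.42 1.726 -1.741
vertex 3.021 1.454 -1.719
endloop
endfacet
facet normal 0.652 -0.628 0.425
outer loop
vertex 2.564 1.279 -1.277
vertex 3.021 1.454 -1.719
vertex 3.083 2.508 -0.255
endloop
endfacet
facet normal 0.651 -0.629 0.425
outer loop
vertex 3.083 2.508 -0.255
vertex 3.021 1.454 -1.719
vertex 3.541 2.682 -0.698
endloop
endfacet
facet normal 0.310 0.731 0.608
outer loop
vertex 3.083 2.508 -0.255
vertex 3.541 2.682 -0.698
vertex 2.94 2.954 -0.719
endloop
endfacet
facet normal -0.309 -0.731 -0.608
outer loop
vertex 3.021 1.454 -1.719
vertex 2.42 1.726 -1.741
vertex 2.878 1.9 -2.183
endloop
endfacet
facet normal 0.926 -0.086 -0.368
outer loop
vertex 3.021 1.454 -1.719
vertex 2.878 1.9 -2.183
vertex 3.541 2.682 -0.698
endloop
endfacet
facet normal 0.926 -0.085 -0.369
outer loop
vertex 3.541 2.682 -0.698
vertex 2.878 1.9 -2.183
vertex 3.397 3.129 -1.162
endloop
endfacet
facet normal 0.310 0.731 0.608
outer loop
vertex 3.541 2.682 -0.698
vertex 3.397 3.129 -1.162
vertex 2.94 2.954 -0.719
endloop
endfacet
facet normal -0.992 0.112 0.061
outer loop
vertex -0.644 1.127 -0.52
vertex -0.685 0.527 -0.078
vertex -0.59 1.205 0.22
endloop
endfacet
facet normal -0.670 0.742 -0.029
outer loop
vertex -0.644 1.127 -0.52
vertex -0.59 1.205 0.22
vertex -0.139 1.594 -0.23
endloop
endfacet
facet normal -0.295 0.714 -0.636
outer loop
vertex -0.644 1.127 -0.52
vertex -0.139 1.594 -0.23
vertex 0.045 1.157 -0.806
endloop
endfacet
facet normal -0.385 0.065 -0.921
outer loop
vertex -0.644 1.127 -0.52
vertex 0.045 1.157 -0.806
vertex -0.292 0.497 -0.712
endloop
endfacet
facet normal -0.816 -0.306 -0.491
outer loop
vertex -0.644 1.127 -0.52
vertex -0.292 0.497 -0.712
vertex -0.685 0.527 -0.078
endloop
endfacet
facet normal -0.211 0.834 0.509
outer loop
vertex -0.139 1.594 -0.23
vertex -0.59 1.205 0.22
vertex 0.132 1.283 0.392
endloop
endfacet
facet normal -0.733 -0.185 0.655
outer loop
vertex -0.59 1.205 0.22
vertex -0.685 0.527 -0.078
vertex -0.205 0.623 0.486
endloop
endfacet
facet normal -0.447 -0.863 -0.236
outer loop
vertex -0.685 0.527 -0.078
vertex -0.292 0.497 -0.712
vertex -0.021 0.186 -0.09
endloop
endfacet
facet normal 0.250 -0.261 -0.932
outer loop
vertex -0.292 0.497 -0.712
vertex 0.045 1.157 -0.806
vertex 0.43 0.575 -0.54
endloop
endfacet
facet normal 0.396 0.788 -0.471
outer loop
vertex 0.045 1.157 -0.806
vertex -0.139 1.594 -0.23
vertex 0.525 1.253 -0.242
endloop
endfacet
facet normal 0.385 -0.065 0.921
outer loop
vertex 0.484 0.653 0.2
vertex 0.132 1.283 0.392
vertex -0.205 0.623 0.486
endloop
endfacet
facet normal 0.295 -0.714 0.636
outer loop
vertex 0.484 0.653 0.2
vertex -0.205 0.623 0.486
vertex -0.021 0.186 -0.09
endloop
endfacet
facet normal 0.670 -0.742 0.029
outer loop
vertex 0.484 0.653 0.2
vertex -0.021 0.186 -0.09
vertex 0.43 0.575 -0.54
endloop
endfacet
facet normal 0.992 -0.112 -0.061
outer loop
vertex 0.484 0.653 0.2
vertex 0.43 0.575 -0.54
vertex 0.525 1.253 -0.242
endloop
endfacet
facet normal 0.816 0.306 0.491
outer loop
vertex 0.484 0.653 0.2
vertex 0.525 1.253 -0.242
vertex 0.132 1.283 0.392
endloop
endfacet
facet normal -0.250 0.261 0.932
outer loop
vertex -0.205 0.623 0.486
vertex 0.132 1.283 0.392
vertex -0.59 1.205 0.22
endloop
endfacet
facet normal -0.396 -0.788 0.471
outer loop
vertex -0.021 0.186 -0.09
vertex -0.205 0.623 0.486
vertex -0.685 0.527 -0.078
endloop
endfacet
facet normal 0.211 -0.834 -0.509
outer loop
vertex 0.43 0.575 -0.54
vertex -0.021 0.186 -0.09
vertex -0.292 0.497 -0.712
endloop
endfacet
facet normal 0.733 0.185 -0.655
outer loop
vertex 0.525 1.253 -0.242
vertex 0.43 0.575 -0.54
vertex 0.045 1.157 -0.806
endloop
endfacet
facet normal 0.447 0.863 0.236
outer loop
vertex 0.132 1.283 0.392
vertex 0.525 1.253 -0.242
vertex -0.139 1.594 -0.23
endloop
endfacet

endsolid


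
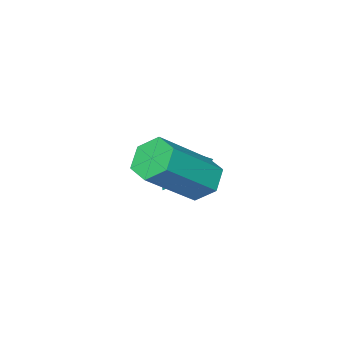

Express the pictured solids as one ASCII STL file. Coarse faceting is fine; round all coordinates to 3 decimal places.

solid 
facet normal -0.133 0.705 -0.697
outer loop
vertex -0.81 -1.253 -1.343
vertex -1.639 -1.564 -1.5
vertex -1.285 -0.95 -0.946
endloop
endfacet
facet normal 0.676 0.104 0.730
outer loop
vertex -0.81 -1.253 -1.343
vertex -1.285 -0.95 -0.946
vertex -1.461 -2.516 -0.56
endloop
endfacet
facet normal -0.132 0.705 -0.697
outer loop
vertex -1.285 -0.95 -0.946
vertex -1.639 -1.564 -1.5
vertex -1.967 -1.007 -0.874
endloop
endfacet
facet normal 0.083 0.230 0.970
outer loop
vertex -1.285 -0.95 -0.946
vertex -1.967 -1.007 -0.874
vertex -1.461 -2.516 -0.56
endloop
endfacet
facet normal -0.132 0.705 -0.697
outer loop
vertex -1.967 -1.007 -0.874
vertex -1.639 -1.564 -1.5
vertex -2.458 -1.39 -1.169
endloop
endfacet
facet normal -0.518 0.004 0.856
outer loop
vertex -1.967 -1.007 -0.874
vertex -2.458 -1.39 -1.169
vertex -1.461 -2.516 -0.56
endloop
endfacet
facet normal -0.132 0.705 -0.697
outer loop
vertex -2.458 -1.39 -1.169
vertex -1.639 -1.564 -1.5
vertex -2.469 -1.875 -1.658
endloop
endfacet
facet normal -0.775 -0.440 0.454
outer loop
vertex -2.458 -1.39 -1.169
vertex -2.469 -1.875 -1.658
vertex -1.461 -2.516 -0.56
endloop
endfacet
facet normal -0.131 0.705 -0.697
outer loop
vertex -2.469 -1.875 -1.658
vertex -1.639 -1.564 -1.5
vertex -1.994 -2.178 -2.054
endloop
endfacet
facet normal -0.537 -0.843 0.001
outer loop
vertex -2.469 -1.875 -1.658
vertex -1.994 -2.178 -2.054
vertex -1.461 -2.516 -0.56
endloop
endfacet
facet normal -0.132 0.705 -0.697
outer loop
vertex -1.994 -2.178 -2.054
vertex -1.639 -1.564 -1.5
vertex -1.311 -2.121 -2.126
endloop
endfacet
facet normal 0.056 -0.969 -0.239
outer loop
vertex -1.994 -2.178 -2.054
vertex -1.311 -2.121 -2.126
vertex -1.461 -2.516 -0.56
endloop
endfacet
facet normal -0.133 0.705 -0.697
outer loop
vertex -1.311 -2.121 -2.126
vertex -1.639 -1.564 -1.5
vertex -0.821 -1.738 -1.832
endloop
endfacet
facet normal 0.656 -0.744 -0.125
outer loop
vertex -1.311 -2.121 -2.126
vertex -0.821 -1.738 -1.832
vertex -1.461 -2.516 -0.56
endloop
endfacet
facet normal -0.133 0.705 -0.696
outer loop
vertex -0.821 -1.738 -1.832
vertex -1.639 -1.564 -1.5
vertex -0.81 -1.253 -1.343
endloop
endfacet
facet normal 0.913 -0.299 0.276
outer loop
vertex -0.821 -1.738 -1.832
vertex -0.81 -1.253 -1.343
vertex -1.461 -2.516 -0.56
endloop
endfacet
facet normal -0.728 0.148 -0.669
outer loop
vertex 0.495 0.786 -0.326
vertex 0.009 0.552 0.151
vertex 0.178 1.252 0.122
endloop
endfacet
facet normal 0.525 0.748 -0.407
outer loop
vertex 0.495 0.786 -0.326
vertex 0.178 1.252 0.122
vertex 1.996 0.482 1.051
endloop
endfacet
facet normal 0.524 0.749 -0.405
outer loop
vertex 1.996 0.482 1.051
vertex 0.178 1.252 0.122
vertex 1.679 0.947 1.5
endloop
endfacet
facet normal 0.729 -0.148 0.668
outer loop
vertex 1.996 0.482 1.051
vertex 1.679 0.947 1.5
vertex 1.511 0.248 1.529
endloop
endfacet
facet normal -0.729 0.148 -0.668
outer loop
vertex 0.178 1.252 0.122
vertex 0.009 0.552 0.151
vertex -0.308 1.018 0.6
endloop
endfacet
facet normal -0.119 0.934 0.336
outer loop
vertex 0.178 1.252 0.122
vertex -0.308 1.018 0.6
vertex 1.679 0.947 1.5
endloop
endfacet
facet normal -0.119 0.934 0.337
outer loop
vertex 1.679 0.947 1.5
vertex -0.308 1.018 0.6
vertex 1.193 0.713 1.977
endloop
endfacet
facet normal 0.728 -0.147 0.670
outer loop
vertex 1.679 0.947 1.5
vertex 1.193 0.713 1.977
vertex 1.511 0.248 1.529
endloop
endfacet
facet normal -0.729 0.147 -0.668
outer loop
vertex -0.308 1.018 0.6
vertex 0.009 0.552 0.151
vertex -0.476 0.318 0.629
endloop
endfacet
facet normal -0.644 0.185 0.743
outer loop
vertex -0.308 1.018 0.6
vertex -0.476 0.318 0.629
vertex 1.193 0.713 1.977
endloop
endfacet
facet normal -0.644 0.185 0.743
outer loop
vertex 1.193 0.713 1.977
vertex -0.476 0.318 0.629
vertex 1.025 0.014 2.006
endloop
endfacet
facet normal 0.728 -0.147 0.670
outer loop
vertex 1.193 0.713 1.977
vertex 1.025 0.014 2.006
vertex 1.511 0.248 1.529
endloop
endfacet
facet normal -0.729 0.148 -0.668
outer loop
vertex -0.476 0.318 0.629
vertex 0.009 0.552 0.151
vertex -0.159 -0.147 0.18
endloop
endfacet
facet normal -0.524 -0.749 0.406
outer loop
vertex -0.476 0.318 0.629
vertex -0.159 -0.147 0.18
vertex 1.025 0.014 2.006
endloop
endfacet
facet normal -0.525 -0.748 0.406
outer loop
vertex 1.025 0.014 2.006
vertex -0.159 -0.147 0.18
vertex 1.342 -0.452 1.558
endloop
endfacet
facet normal 0.728 -0.148 0.669
outer loop
vertex 1.025 0.014 2.006
vertex 1.342 -0.452 1.558
vertex 1.511 0.248 1.529
endloop
endfacet
facet normal -0.728 0.147 -0.670
outer loop
vertex -0.159 -0.147 0.18
vertex 0.009 0.552 0.151
vertex 0.327 0.087 -0.297
endloop
endfacet
facet normal 0.119 -0.934 -0.337
outer loop
vertex -0.159 -0.147 0.18
vertex 0.327 0.087 -0.297
vertex 1.342 -0.452 1.558
endloop
endfacet
facet normal 0.119 -0.934 -0.336
outer loop
vertex 1.342 -0.452 1.558
vertex 0.327 0.087 -0.297
vertex 1.828 -0.218 1.08
endloop
endfacet
facet normal 0.729 -0.148 0.668
outer loop
vertex 1.342 -0.452 1.558
vertex 1.828 -0.218 1.08
vertex 1.511 0.248 1.529
endloop
endfacet
facet normal -0.728 0.147 -0.670
outer loop
vertex 0.327 0.087 -0.297
vertex 0.009 0.552 0.151
vertex 0.495 0.786 -0.326
endloop
endfacet
facet normal 0.644 -0.185 -0.743
outer loop
vertex 0.327 0.087 -0.297
vertex 0.495 0.786 -0.326
vertex 1.828 -0.218 1.08
endloop
endfacet
facet normal 0.644 -0.185 -0.743
outer loop
vertex 1.828 -0.218 1.08
vertex 0.495 0.786 -0.326
vertex 1.996 0.482 1.051
endloop
endfacet
facet normal 0.729 -0.147 0.668
outer loop
vertex 1.828 -0.218 1.08
vertex 1.996 0.482 1.051
vertex 1.511 0.248 1.529
endloop
endfacet

endsolid


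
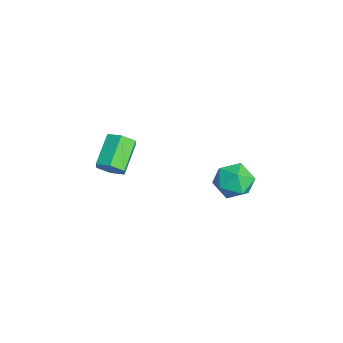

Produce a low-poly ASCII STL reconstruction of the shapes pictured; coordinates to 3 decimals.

solid 
facet normal -0.653 -0.721 0.233
outer loop
vertex -4.205 3.621 -2.736
vertex -3.456 2.81 -3.146
vertex -3.411 3.135 -2.015
endloop
endfacet
facet normal -0.717 -0.166 0.677
outer loop
vertex -4.205 3.621 -2.736
vertex -3.411 3.135 -2.015
vertex -3.627 4.291 -1.96
endloop
endfacet
facet normal -0.864 0.413 0.287
outer loop
vertex -4.205 3.621 -2.736
vertex -3.627 4.291 -1.96
vertex -3.805 4.681 -3.057
endloop
endfacet
facet normal -0.892 0.216 -0.398
outer loop
vertex -4.205 3.621 -2.736
vertex -3.805 4.681 -3.057
vertex -3.7 3.765 -3.79
endloop
endfacet
facet normal -0.761 -0.485 -0.431
outer loop
vertex -4.205 3.621 -2.736
vertex -3.7 3.765 -3.79
vertex -3.456 2.81 -3.146
endloop
endfacet
facet normal -0.086 -0.063 0.994
outer loop
vertex -3.627 4.291 -1.96
vertex -3.411 3.135 -2.015
vertex -2.52 3.895 -1.89
endloop
endfacet
facet normal 0.018 -0.961 0.275
outer loop
vertex -3.411 3.135 -2.015
vertex -3.456 2.81 -3.146
vertex -2.415 2.979 -2.623
endloop
endfacet
facet normal -0.157 -0.579 -0.800
outer loop
vertex -3.456 2.81 -3.146
vertex -3.7 3.765 -3.79
vertex -2.593 3.369 -3.72
endloop
endfacet
facet normal -0.369 0.555 -0.746
outer loop
vertex -3.7 3.765 -3.79
vertex -3.805 4.681 -3.057
vertex -2.809 4.525 -3.665
endloop
endfacet
facet normal -0.324 0.873 0.363
outer loop
vertex -3.805 4.681 -3.057
vertex -3.627 4.291 -1.96
vertex -2.764 4.85 -2.534
endloop
endfacet
facet normal 0.892 -0.216 0.398
outer loop
vertex -2.015 4.039 -2.944
vertex -2.52 3.895 -1.89
vertex -2.415 2.979 -2.623
endloop
endfacet
facet normal 0.864 -0.413 -0.287
outer loop
vertex -2.015 4.039 -2.944
vertex -2.415 2.979 -2.623
vertex -2.593 3.369 -3.72
endloop
endfacet
facet normal 0.717 0.166 -0.677
outer loop
vertex -2.015 4.039 -2.944
vertex -2.593 3.369 -3.72
vertex -2.809 4.525 -3.665
endloop
endfacet
facet normal 0.653 0.721 -0.233
outer loop
vertex -2.015 4.039 -2.944
vertex -2.809 4.525 -3.665
vertex -2.764 4.85 -2.534
endloop
endfacet
facet normal 0.761 0.485 0.431
outer loop
vertex -2.015 4.039 -2.944
vertex -2.764 4.85 -2.534
vertex -2.52 3.895 -1.89
endloop
endfacet
facet normal 0.369 -0.555 0.746
outer loop
vertex -2.415 2.979 -2.623
vertex -2.52 3.895 -1.89
vertex -3.411 3.135 -2.015
endloop
endfacet
facet normal 0.324 -0.873 -0.363
outer loop
vertex -2.593 3.369 -3.72
vertex -2.415 2.979 -2.623
vertex -3.456 2.81 -3.146
endloop
endfacet
facet normal 0.086 0.063 -0.994
outer loop
vertex -2.809 4.525 -3.665
vertex -2.593 3.369 -3.72
vertex -3.7 3.765 -3.79
endloop
endfacet
facet normal -0.018 0.961 -0.275
outer loop
vertex -2.764 4.85 -2.534
vertex -2.809 4.525 -3.665
vertex -3.805 4.681 -3.057
endloop
endfacet
facet normal 0.157 0.579 0.800
outer loop
vertex -2.52 3.895 -1.89
vertex -2.764 4.85 -2.534
vertex -3.627 4.291 -1.96
endloop
endfacet
facet normal 0.742 -0.416 -0.526
outer loop
vertex -0.393 -2.05 1.287
vertex -0.887 -2.653 1.067
vertex -0.835 -1.985 0.612
endloop
endfacet
facet normal 0.389 0.906 -0.167
outer loop
vertex -0.393 -2.05 1.287
vertex -0.835 -1.985 0.612
vertex -1.759 -1.285 2.254
endloop
endfacet
facet normal 0.390 0.905 -0.166
outer loop
vertex -1.759 -1.285 2.254
vertex -0.835 -1.985 0.612
vertex -2.2 -1.219 1.578
endloop
endfacet
facet normal -0.742 0.416 0.525
outer loop
vertex -1.759 -1.285 2.254
vertex -2.2 -1.219 1.578
vertex -2.253 -1.887 2.033
endloop
endfacet
facet normal 0.742 -0.416 -0.526
outer loop
vertex -0.835 -1.985 0.612
vertex -0.887 -2.653 1.067
vertex -1.329 -2.587 0.391
endloop
endfacet
facet normal -0.277 0.523 -0.806
outer loop
vertex -0.835 -1.985 0.612
vertex -1.329 -2.587 0.391
vertex -2.2 -1.219 1.578
endloop
endfacet
facet normal -0.278 0.522 -0.806
outer loop
vertex -2.2 -1.219 1.578
vertex -1.329 -2.587 0.391
vertex -2.695 -1.822 1.358
endloop
endfacet
facet normal -0.742 0.417 0.526
outer loop
vertex -2.2 -1.219 1.578
vertex -2.695 -1.822 1.358
vertex -2.253 -1.887 2.033
endloop
endfacet
facet normal 0.742 -0.416 -0.526
outer loop
vertex -1.329 -2.587 0.391
vertex -0.887 -2.653 1.067
vertex -1.381 -3.255 0.846
endloop
endfacet
facet normal -0.667 -0.383 -0.639
outer loop
vertex -1.329 -2.587 0.391
vertex -1.381 -3.255 0.846
vertex -2.695 -1.822 1.358
endloop
endfacet
facet normal -0.667 -0.383 -0.639
outer loop
vertex -2.695 -1.822 1.358
vertex -1.381 -3.255 0.846
vertex -2.747 -2.49 1.813
endloop
endfacet
facet normal -0.742 0.416 0.526
outer loop
vertex -2.695 -1.822 1.358
vertex -2.747 -2.49 1.813
vertex -2.253 -1.887 2.033
endloop
endfacet
facet normal 0.742 -0.416 -0.525
outer loop
vertex -1.381 -3.255 0.846
vertex -0.887 -2.653 1.067
vertex -0.94 -3.321 1.522
endloop
endfacet
facet normal -0.390 -0.906 0.166
outer loop
vertex -1.381 -3.255 0.846
vertex -0.94 -3.321 1.522
vertex -2.747 -2.49 1.813
endloop
endfacet
facet normal -0.389 -0.906 0.168
outer loop
vertex -2.747 -2.49 1.813
vertex -0.94 -3.321 1.522
vertex -2.305 -2.555 2.488
endloop
endfacet
facet normal -0.742 0.416 0.526
outer loop
vertex -2.747 -2.49 1.813
vertex -2.305 -2.555 2.488
vertex -2.253 -1.887 2.033
endloop
endfacet
facet normal 0.742 -0.417 -0.526
outer loop
vertex -0.94 -3.321 1.522
vertex -0.887 -2.653 1.067
vertex -0.445 -2.718 1.742
endloop
endfacet
facet normal 0.278 -0.522 0.806
outer loop
vertex -0.94 -3.321 1.522
vertex -0.445 -2.718 1.742
vertex -2.305 -2.555 2.488
endloop
endfacet
facet normal 0.277 -0.523 0.806
outer loop
vertex -2.305 -2.555 2.488
vertex -0.445 -2.718 1.742
vertex -1.811 -1.953 2.709
endloop
endfacet
facet normal -0.742 0.416 0.526
outer loop
vertex -2.305 -2.555 2.488
vertex -1.811 -1.953 2.709
vertex -2.253 -1.887 2.033
endloop
endfacet
facet normal 0.742 -0.416 -0.526
outer loop
vertex -0.445 -2.718 1.742
vertex -0.887 -2.653 1.067
vertex -0.393 -2.05 1.287
endloop
endfacet
facet normal 0.667 0.383 0.639
outer loop
vertex -0.445 -2.718 1.742
vertex -0.393 -2.05 1.287
vertex -1.811 -1.953 2.709
endloop
endfacet
facet normal 0.667 0.383 0.639
outer loop
vertex -1.811 -1.953 2.709
vertex -0.393 -2.05 1.287
vertex -1.759 -1.285 2.254
endloop
endfacet
facet normal -0.742 0.416 0.526
outer loop
vertex -1.811 -1.953 2.709
vertex -1.759 -1.285 2.254
vertex -2.253 -1.887 2.033
endloop
endfacet

endsolid
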